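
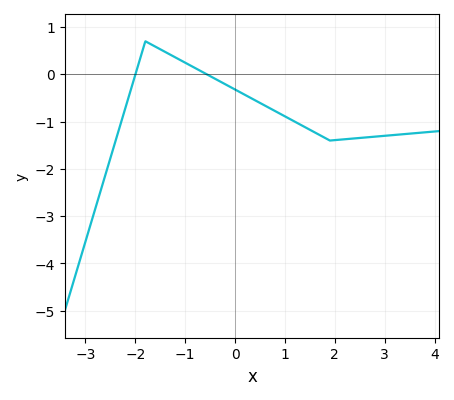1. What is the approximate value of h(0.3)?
-0.492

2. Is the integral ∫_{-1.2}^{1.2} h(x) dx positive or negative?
negative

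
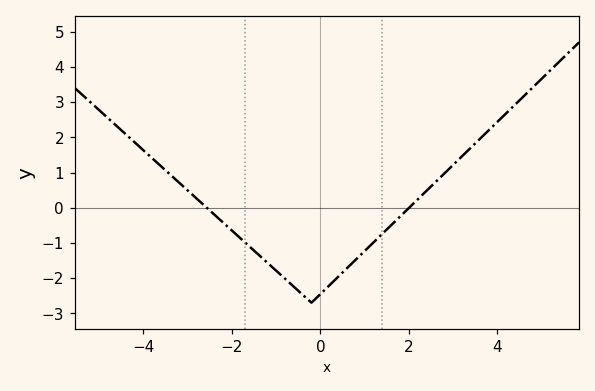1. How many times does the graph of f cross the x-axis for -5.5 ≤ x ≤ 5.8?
2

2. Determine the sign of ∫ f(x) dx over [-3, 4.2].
negative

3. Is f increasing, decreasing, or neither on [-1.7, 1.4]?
neither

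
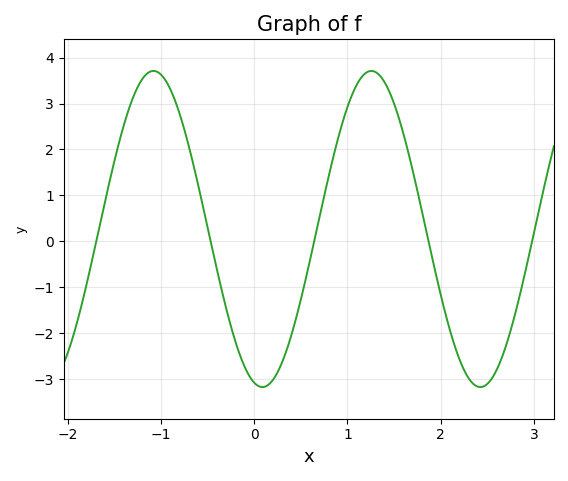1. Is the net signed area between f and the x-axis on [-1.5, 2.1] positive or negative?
positive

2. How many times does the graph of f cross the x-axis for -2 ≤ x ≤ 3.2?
5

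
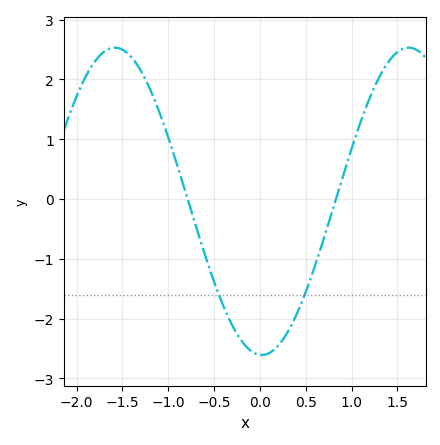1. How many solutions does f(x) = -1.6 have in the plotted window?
2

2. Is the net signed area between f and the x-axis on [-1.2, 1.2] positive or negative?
negative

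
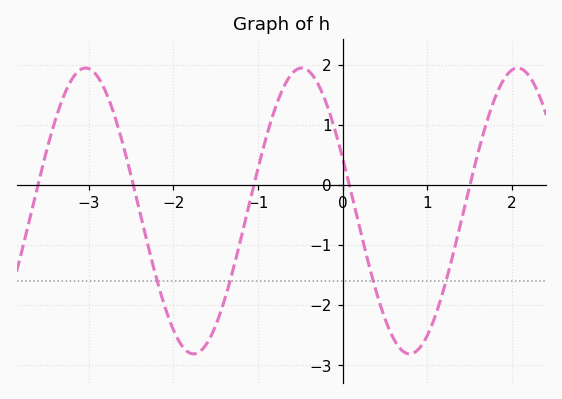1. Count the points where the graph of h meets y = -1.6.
4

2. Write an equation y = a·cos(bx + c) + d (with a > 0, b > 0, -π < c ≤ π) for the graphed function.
y = 2.38cos(2.46x + 1.19) - 0.43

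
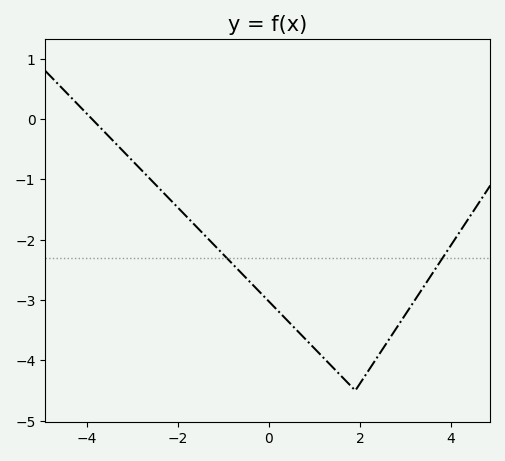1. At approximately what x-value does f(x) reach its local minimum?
1.9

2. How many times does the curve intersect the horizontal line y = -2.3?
2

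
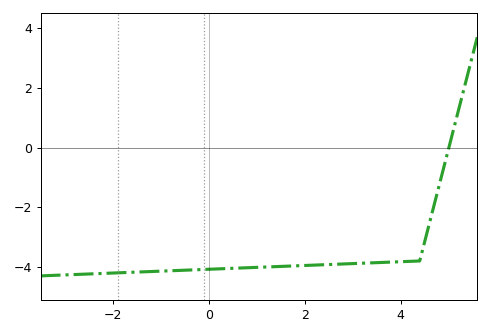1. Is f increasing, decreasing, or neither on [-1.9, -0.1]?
increasing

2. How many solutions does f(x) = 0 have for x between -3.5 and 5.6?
1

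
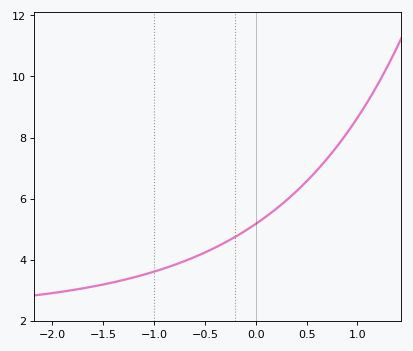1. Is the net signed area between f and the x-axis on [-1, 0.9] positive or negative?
positive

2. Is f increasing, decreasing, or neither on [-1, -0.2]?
increasing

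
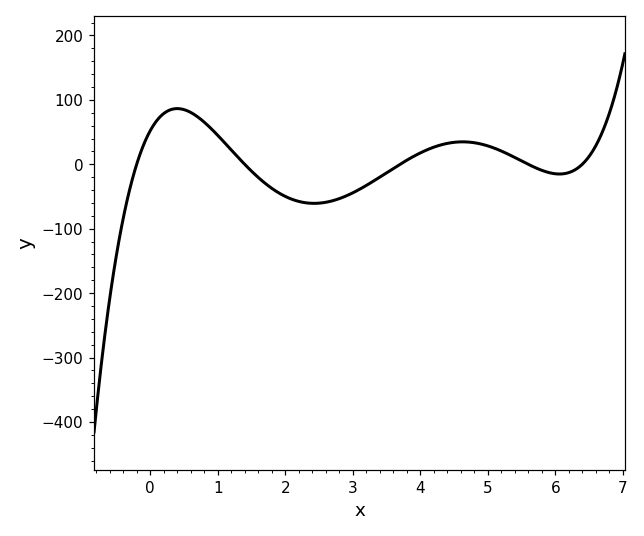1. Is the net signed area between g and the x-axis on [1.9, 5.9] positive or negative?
negative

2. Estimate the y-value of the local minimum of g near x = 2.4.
-60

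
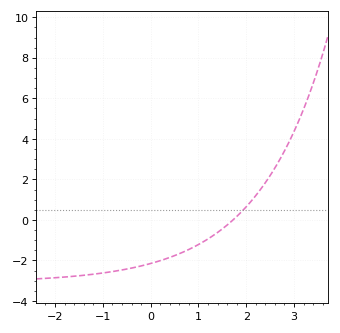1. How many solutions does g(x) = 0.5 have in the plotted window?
1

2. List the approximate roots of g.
1.7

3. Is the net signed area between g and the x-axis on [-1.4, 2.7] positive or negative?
negative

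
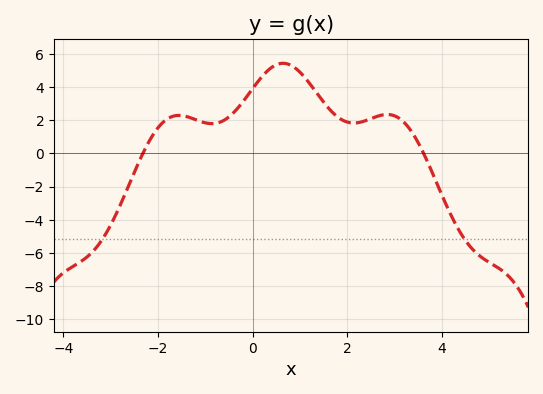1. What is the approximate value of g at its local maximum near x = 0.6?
5.4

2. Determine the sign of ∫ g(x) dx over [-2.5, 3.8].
positive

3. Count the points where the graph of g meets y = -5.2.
2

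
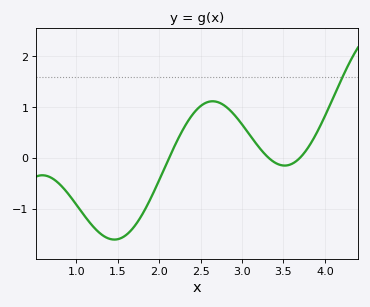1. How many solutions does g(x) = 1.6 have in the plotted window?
1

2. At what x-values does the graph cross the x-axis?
2.1, 3.3, 3.7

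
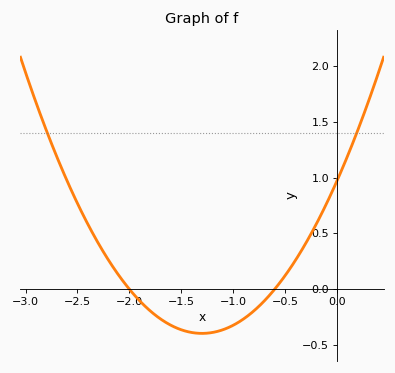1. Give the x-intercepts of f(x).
-2, -0.6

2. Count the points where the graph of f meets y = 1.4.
2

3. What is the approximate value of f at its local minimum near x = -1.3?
-0.4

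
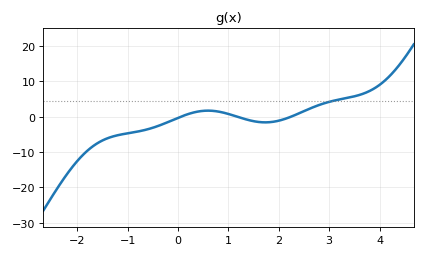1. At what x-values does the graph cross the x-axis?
0.1, 1.2, 2.2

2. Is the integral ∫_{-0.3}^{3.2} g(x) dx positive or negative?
positive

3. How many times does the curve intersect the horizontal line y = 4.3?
1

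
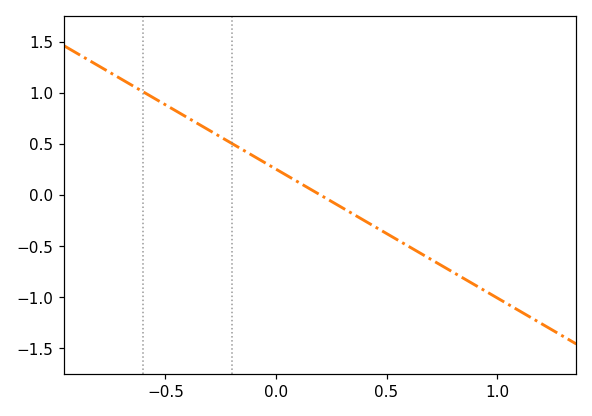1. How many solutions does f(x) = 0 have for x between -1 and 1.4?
1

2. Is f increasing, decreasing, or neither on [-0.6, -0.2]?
decreasing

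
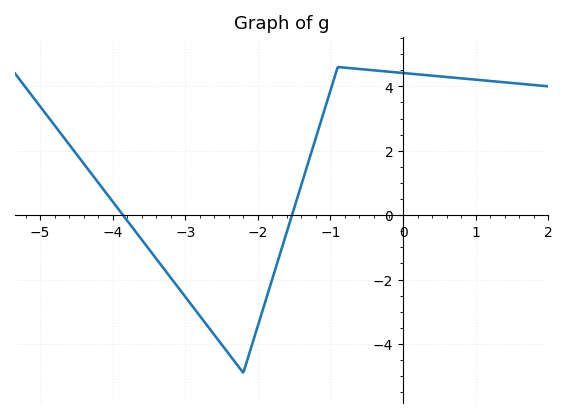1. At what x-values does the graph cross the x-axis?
-3.86, -1.53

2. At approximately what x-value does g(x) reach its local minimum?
-2.2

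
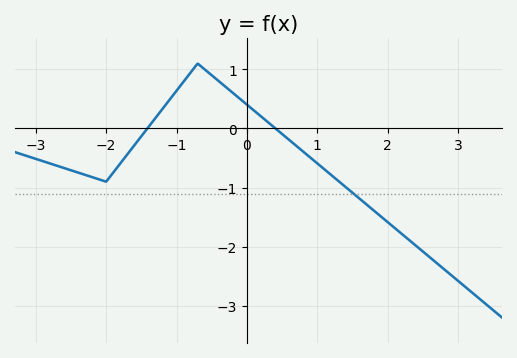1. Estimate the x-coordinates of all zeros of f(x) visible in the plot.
-1.4, 0.4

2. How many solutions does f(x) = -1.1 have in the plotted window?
1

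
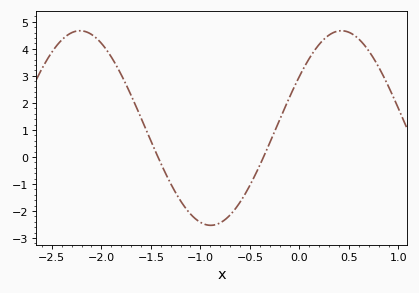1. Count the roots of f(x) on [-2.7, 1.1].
2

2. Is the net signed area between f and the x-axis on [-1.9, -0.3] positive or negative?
negative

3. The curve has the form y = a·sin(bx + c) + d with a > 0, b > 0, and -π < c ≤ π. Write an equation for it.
y = 3.6sin(2.38x + 0.56) + 1.07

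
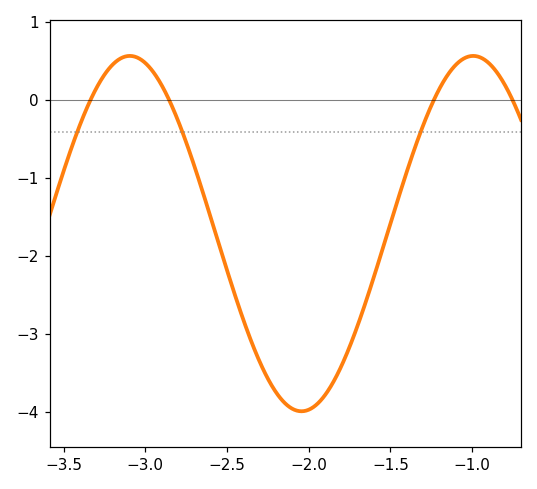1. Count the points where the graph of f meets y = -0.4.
3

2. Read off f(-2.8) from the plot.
-0.261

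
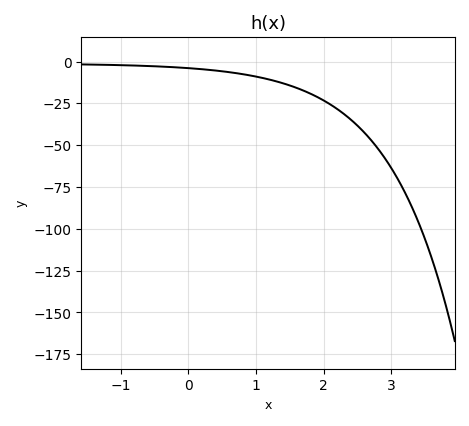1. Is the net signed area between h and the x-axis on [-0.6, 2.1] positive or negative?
negative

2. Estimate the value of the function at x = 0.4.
-6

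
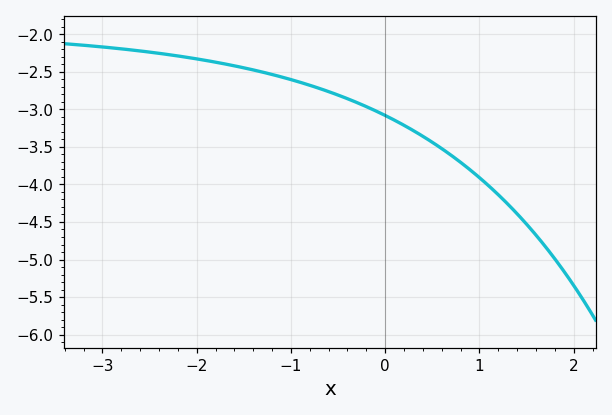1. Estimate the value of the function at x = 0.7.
-3.61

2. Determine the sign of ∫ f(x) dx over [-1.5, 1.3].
negative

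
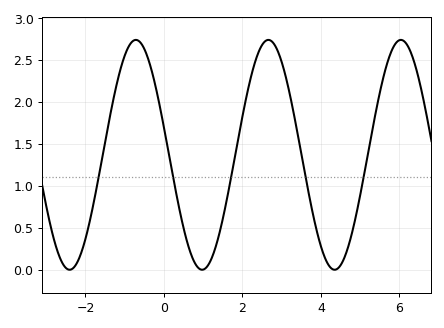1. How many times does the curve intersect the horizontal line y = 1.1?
5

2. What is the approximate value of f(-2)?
0.35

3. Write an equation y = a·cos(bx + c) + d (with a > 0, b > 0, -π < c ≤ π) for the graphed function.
y = 1.37cos(1.9x + 1.3) + 1.37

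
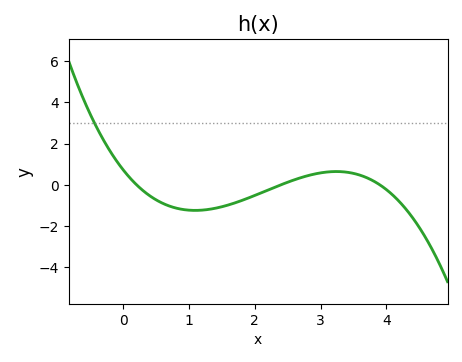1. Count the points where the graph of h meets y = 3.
1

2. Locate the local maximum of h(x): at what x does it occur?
3.2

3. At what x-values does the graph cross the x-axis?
0.2, 2.4, 3.9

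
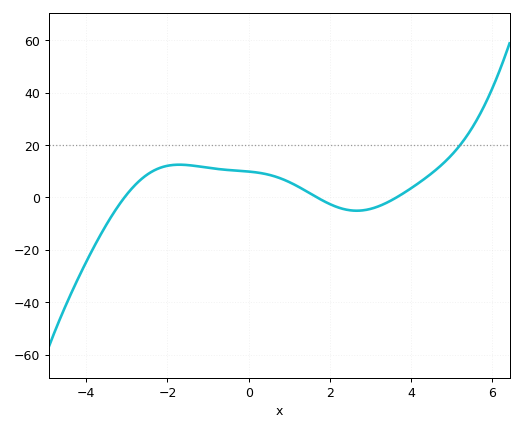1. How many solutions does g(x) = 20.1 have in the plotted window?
1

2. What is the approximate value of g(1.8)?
0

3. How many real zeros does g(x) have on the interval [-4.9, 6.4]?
3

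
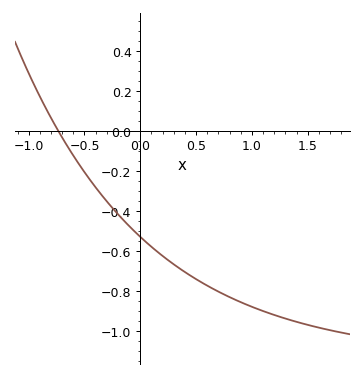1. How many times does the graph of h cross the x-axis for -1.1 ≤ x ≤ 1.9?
1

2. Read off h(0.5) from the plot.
-0.74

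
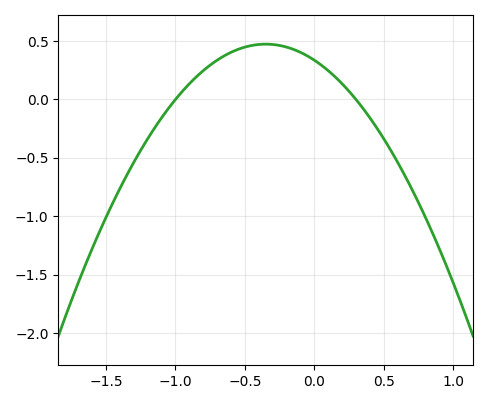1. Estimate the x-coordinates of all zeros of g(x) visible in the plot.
-1, 0.3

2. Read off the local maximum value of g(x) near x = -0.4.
0.473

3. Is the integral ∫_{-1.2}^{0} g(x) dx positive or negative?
positive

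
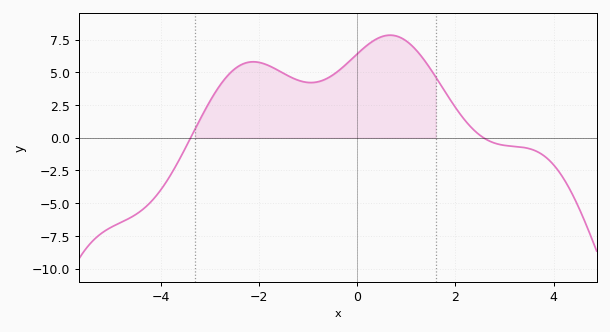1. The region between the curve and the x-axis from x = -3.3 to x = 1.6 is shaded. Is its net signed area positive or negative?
positive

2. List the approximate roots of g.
-3.39, 2.57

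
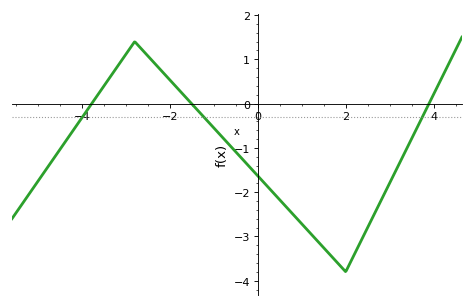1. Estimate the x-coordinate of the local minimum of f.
2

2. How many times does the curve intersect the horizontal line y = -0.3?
3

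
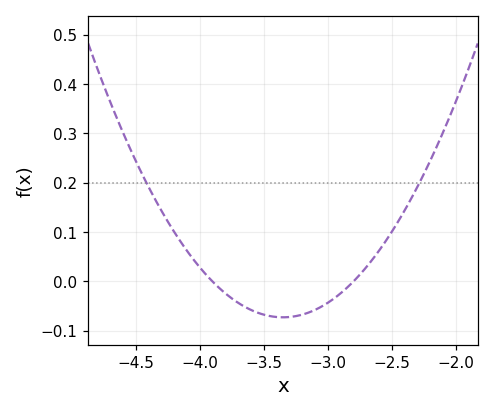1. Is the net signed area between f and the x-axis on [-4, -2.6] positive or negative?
negative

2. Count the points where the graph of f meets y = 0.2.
2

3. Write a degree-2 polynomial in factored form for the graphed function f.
y = 0.24(x + 3.9)(x + 2.8)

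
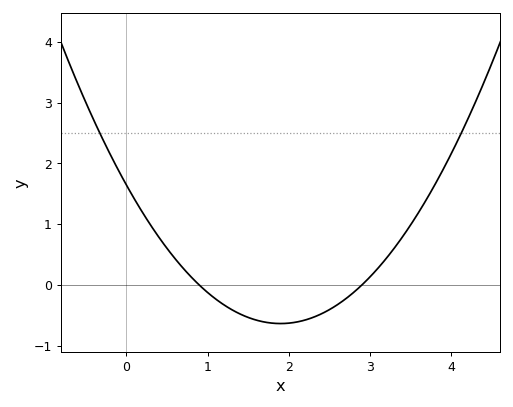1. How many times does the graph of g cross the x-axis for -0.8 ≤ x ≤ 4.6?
2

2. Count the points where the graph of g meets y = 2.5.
2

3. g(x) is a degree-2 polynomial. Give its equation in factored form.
y = 0.63(x - 0.9)(x - 2.9)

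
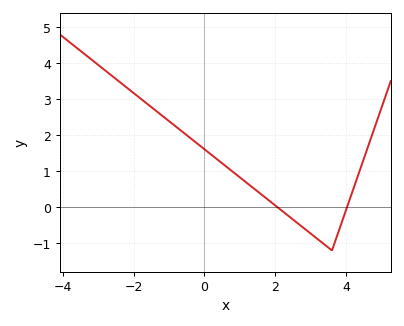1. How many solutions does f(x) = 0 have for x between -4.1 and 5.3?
2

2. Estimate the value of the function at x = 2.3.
-0.186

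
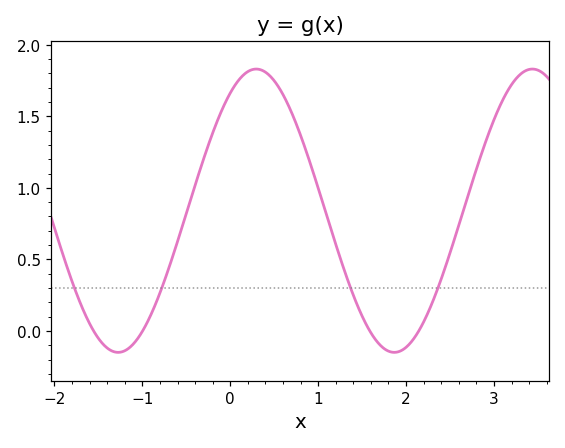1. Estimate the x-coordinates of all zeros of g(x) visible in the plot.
-1.6, -1, 1.6, 2.1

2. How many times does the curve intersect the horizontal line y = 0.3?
4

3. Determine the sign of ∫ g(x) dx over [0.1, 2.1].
positive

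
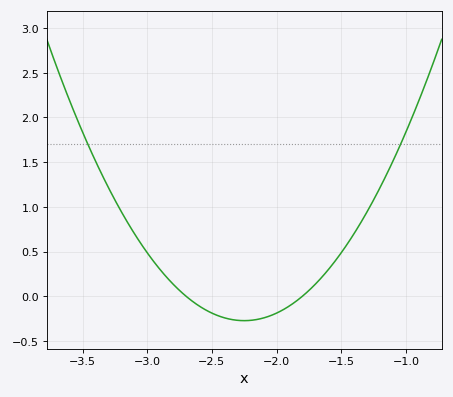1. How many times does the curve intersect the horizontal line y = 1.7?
2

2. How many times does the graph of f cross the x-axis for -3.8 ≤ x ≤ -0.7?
2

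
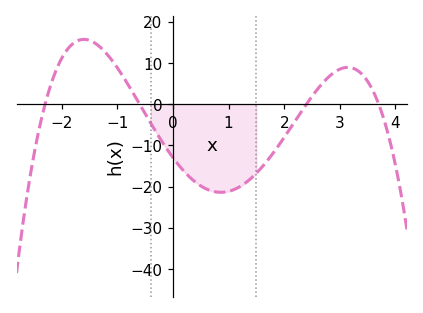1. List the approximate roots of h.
-2.3, -0.6, 2.4, 3.7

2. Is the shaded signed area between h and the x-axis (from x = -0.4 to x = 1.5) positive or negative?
negative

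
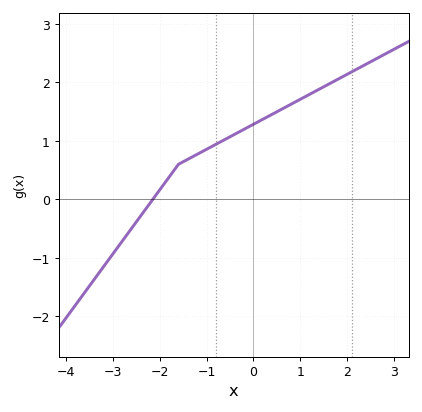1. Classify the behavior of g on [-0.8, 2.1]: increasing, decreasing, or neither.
increasing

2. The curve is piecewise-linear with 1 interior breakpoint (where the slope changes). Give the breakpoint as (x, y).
(-1.6, 0.6)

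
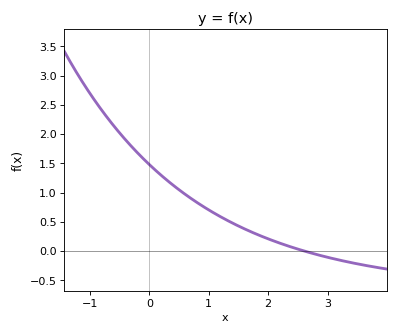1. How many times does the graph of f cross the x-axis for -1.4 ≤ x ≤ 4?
1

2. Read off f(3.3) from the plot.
-0.2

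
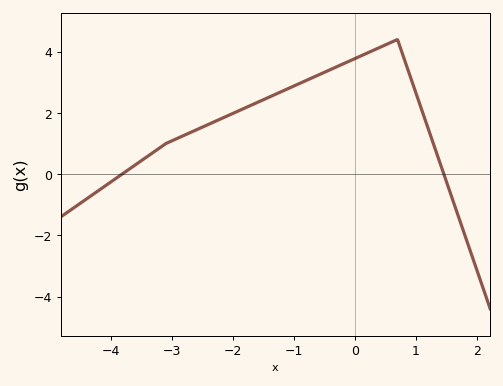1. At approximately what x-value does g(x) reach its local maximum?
0.698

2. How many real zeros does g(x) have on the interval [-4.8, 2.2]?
2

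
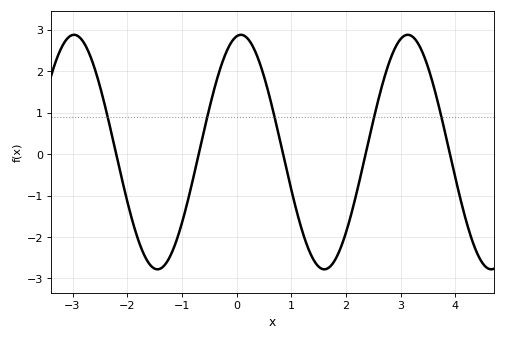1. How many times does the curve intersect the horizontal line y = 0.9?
5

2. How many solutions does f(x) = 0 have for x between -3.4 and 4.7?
5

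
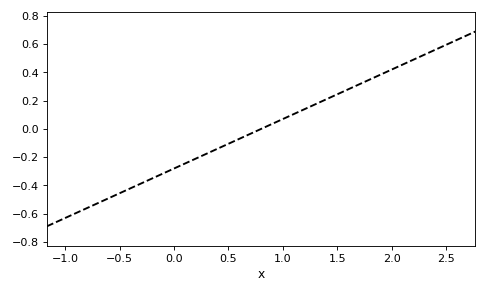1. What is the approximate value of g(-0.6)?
-0.49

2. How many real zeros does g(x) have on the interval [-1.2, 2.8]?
1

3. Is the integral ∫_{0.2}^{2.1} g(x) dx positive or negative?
positive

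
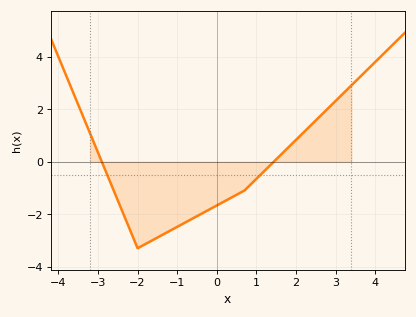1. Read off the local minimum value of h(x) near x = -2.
-3.3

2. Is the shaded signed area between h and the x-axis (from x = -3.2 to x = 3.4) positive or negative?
negative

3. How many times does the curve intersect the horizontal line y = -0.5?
2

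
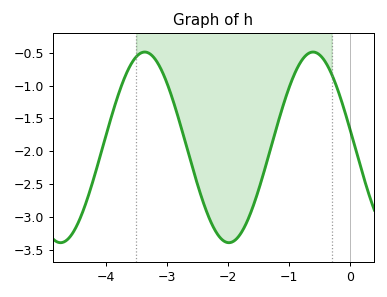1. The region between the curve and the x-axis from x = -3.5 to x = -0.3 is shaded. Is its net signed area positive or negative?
negative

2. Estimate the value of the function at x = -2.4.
-2.78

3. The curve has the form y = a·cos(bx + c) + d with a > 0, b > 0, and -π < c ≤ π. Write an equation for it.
y = 1.45cos(2.28x + 1.38) - 1.94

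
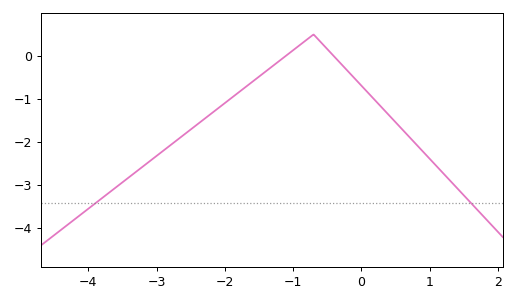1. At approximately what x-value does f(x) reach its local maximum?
-0.7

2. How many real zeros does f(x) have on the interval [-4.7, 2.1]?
2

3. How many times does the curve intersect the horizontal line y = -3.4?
2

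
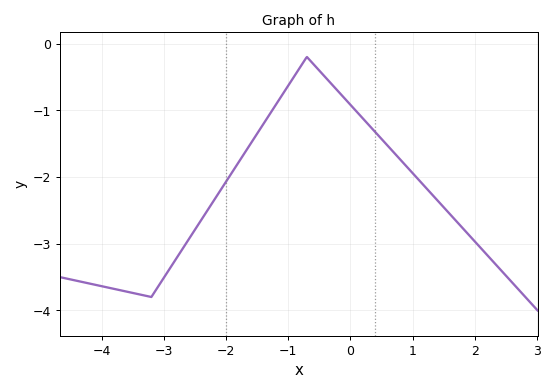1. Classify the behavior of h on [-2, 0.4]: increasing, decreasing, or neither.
neither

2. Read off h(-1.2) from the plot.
-0.92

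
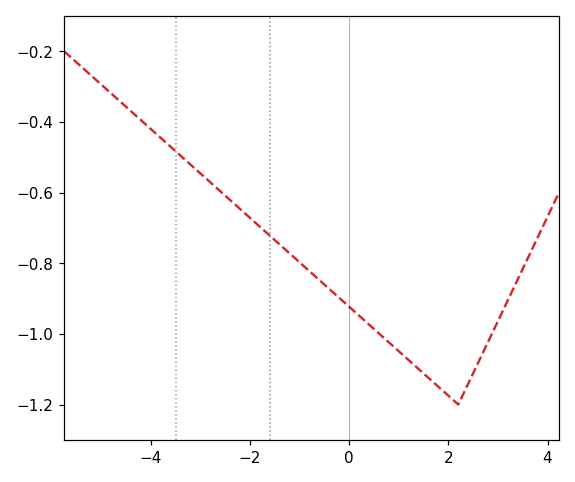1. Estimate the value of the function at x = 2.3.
-1.17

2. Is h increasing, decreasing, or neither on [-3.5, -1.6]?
decreasing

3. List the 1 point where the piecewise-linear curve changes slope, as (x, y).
(2.2, -1.2)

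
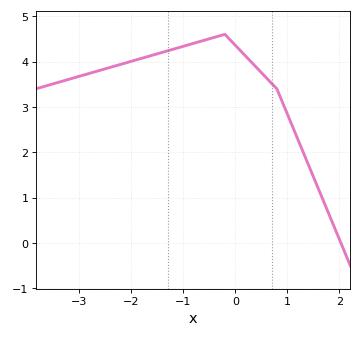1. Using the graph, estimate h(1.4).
1.74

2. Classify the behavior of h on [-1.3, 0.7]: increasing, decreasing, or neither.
neither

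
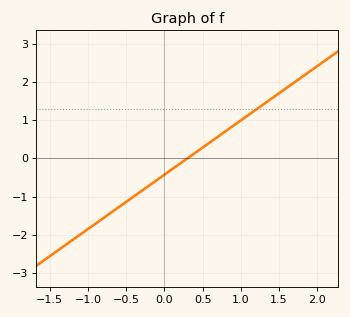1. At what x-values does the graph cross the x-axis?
0.3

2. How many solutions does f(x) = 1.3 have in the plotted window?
1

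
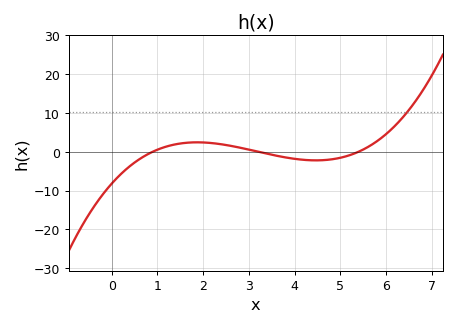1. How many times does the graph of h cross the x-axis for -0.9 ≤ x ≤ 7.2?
3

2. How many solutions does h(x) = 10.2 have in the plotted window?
1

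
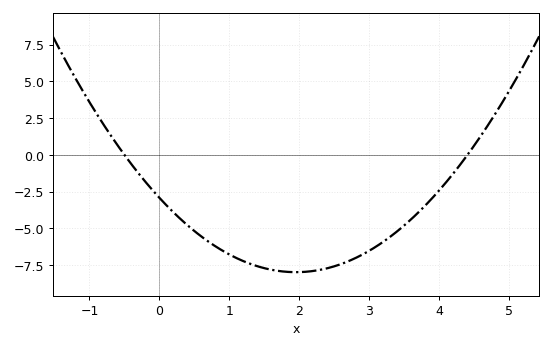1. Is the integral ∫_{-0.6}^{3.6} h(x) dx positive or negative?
negative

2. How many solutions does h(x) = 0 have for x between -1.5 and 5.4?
2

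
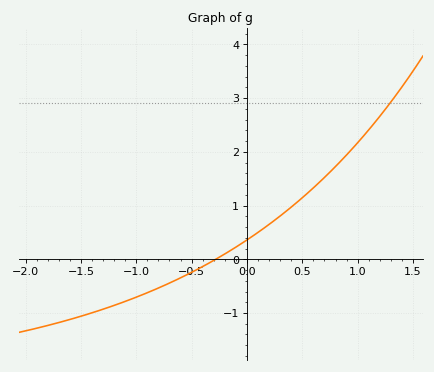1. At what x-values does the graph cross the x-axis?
-0.282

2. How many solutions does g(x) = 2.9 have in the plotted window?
1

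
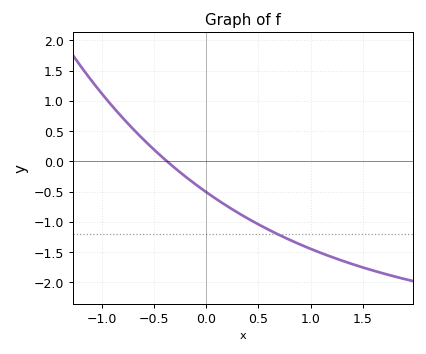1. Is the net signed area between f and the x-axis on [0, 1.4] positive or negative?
negative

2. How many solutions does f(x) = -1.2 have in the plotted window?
1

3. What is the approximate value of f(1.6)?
-1.8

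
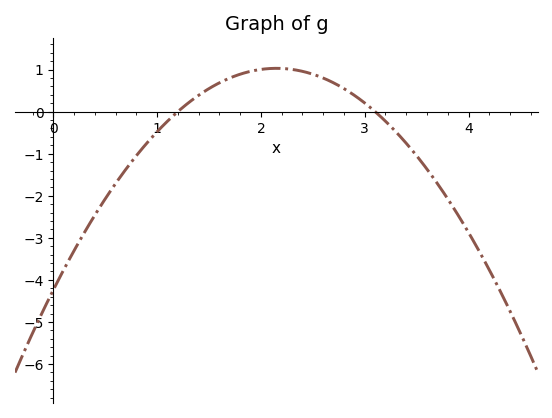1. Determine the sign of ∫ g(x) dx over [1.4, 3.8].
positive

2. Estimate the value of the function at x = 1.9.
1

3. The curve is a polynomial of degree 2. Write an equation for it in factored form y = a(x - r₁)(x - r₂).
y = -1.14(x - 1.2)(x - 3.1)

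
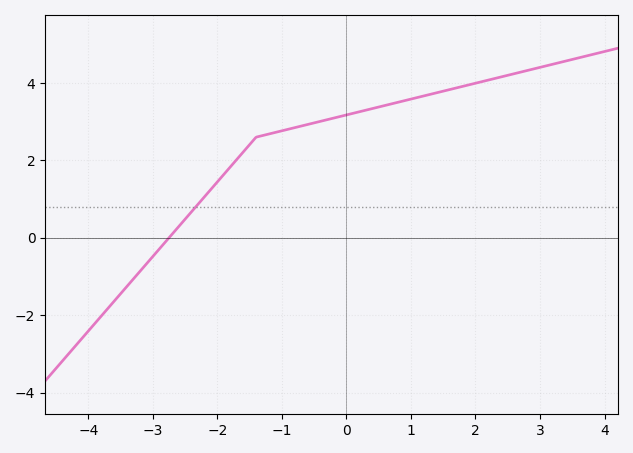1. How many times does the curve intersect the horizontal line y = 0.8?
1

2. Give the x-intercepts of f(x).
-2.8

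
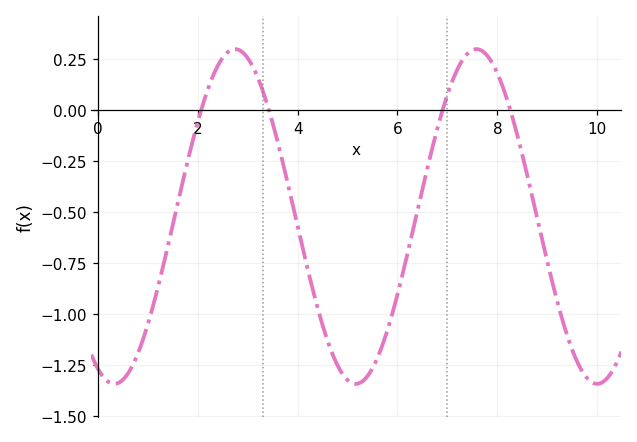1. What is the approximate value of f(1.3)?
-0.771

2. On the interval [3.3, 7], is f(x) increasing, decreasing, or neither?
neither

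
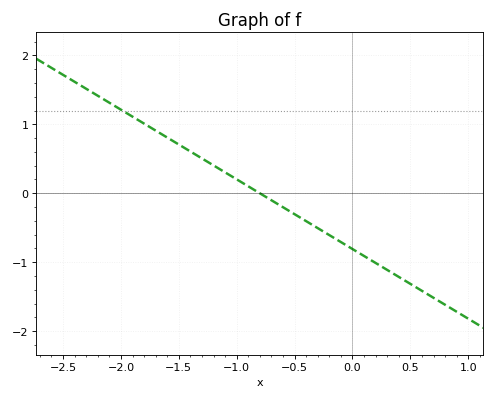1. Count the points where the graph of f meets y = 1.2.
1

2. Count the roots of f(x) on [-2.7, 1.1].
1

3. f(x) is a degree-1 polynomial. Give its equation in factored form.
y = -1.01(x + 0.8)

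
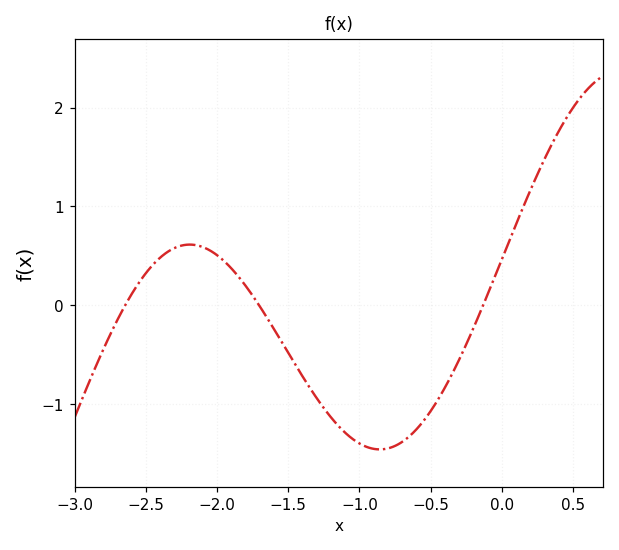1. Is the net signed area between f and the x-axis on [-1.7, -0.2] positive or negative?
negative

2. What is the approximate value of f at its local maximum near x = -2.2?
0.6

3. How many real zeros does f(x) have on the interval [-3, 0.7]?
3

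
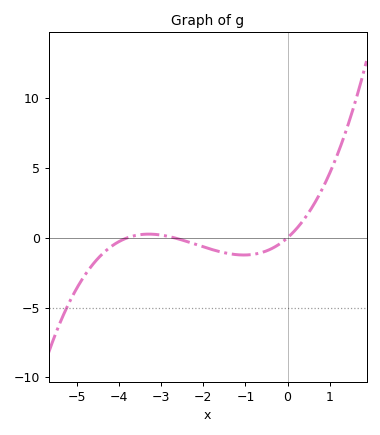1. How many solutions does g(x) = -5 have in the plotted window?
1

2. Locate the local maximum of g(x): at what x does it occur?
-3.2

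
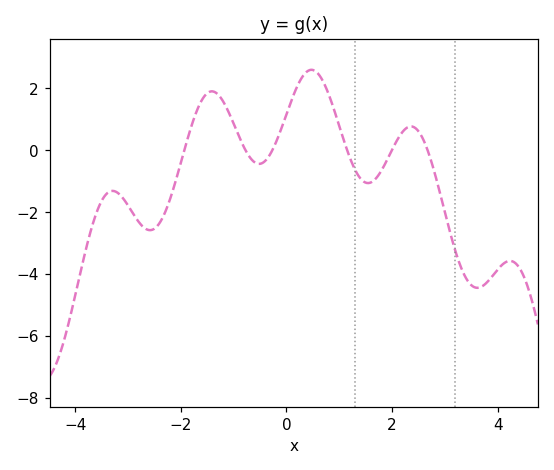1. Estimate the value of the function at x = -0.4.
-0.34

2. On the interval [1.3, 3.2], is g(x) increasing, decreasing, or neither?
neither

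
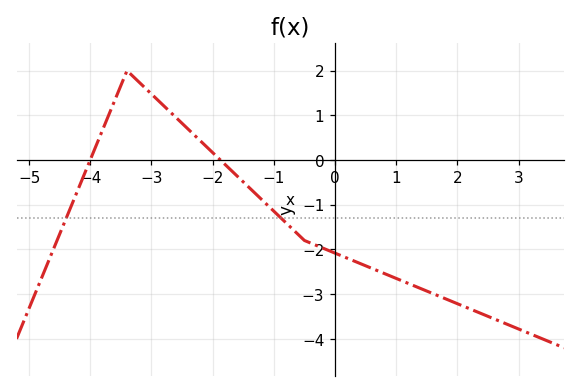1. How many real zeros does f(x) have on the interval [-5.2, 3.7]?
2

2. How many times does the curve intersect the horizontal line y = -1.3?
2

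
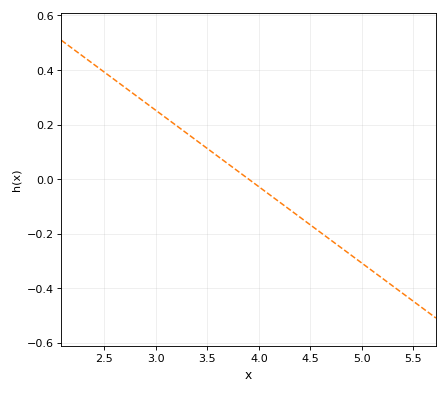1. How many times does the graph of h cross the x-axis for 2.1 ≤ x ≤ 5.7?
1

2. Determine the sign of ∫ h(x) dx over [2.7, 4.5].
positive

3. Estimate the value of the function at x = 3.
0.252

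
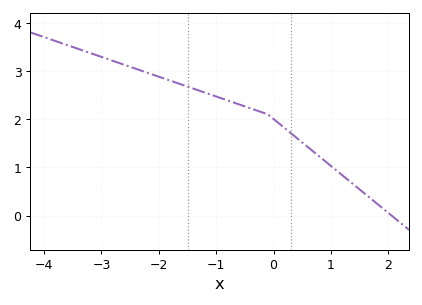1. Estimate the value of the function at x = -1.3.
2.59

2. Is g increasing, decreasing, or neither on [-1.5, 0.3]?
decreasing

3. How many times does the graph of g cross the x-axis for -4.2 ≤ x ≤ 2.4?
1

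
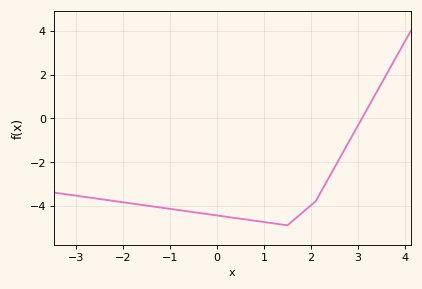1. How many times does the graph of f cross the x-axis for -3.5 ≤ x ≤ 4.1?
1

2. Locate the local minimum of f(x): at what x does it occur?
1.5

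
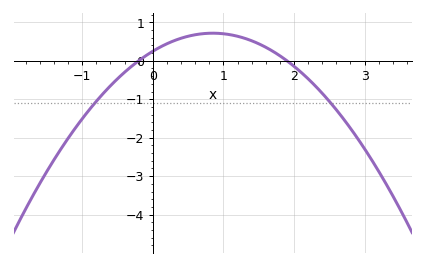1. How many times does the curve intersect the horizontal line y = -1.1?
2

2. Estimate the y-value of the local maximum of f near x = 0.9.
0.717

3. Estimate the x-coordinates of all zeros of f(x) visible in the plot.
-0.2, 1.9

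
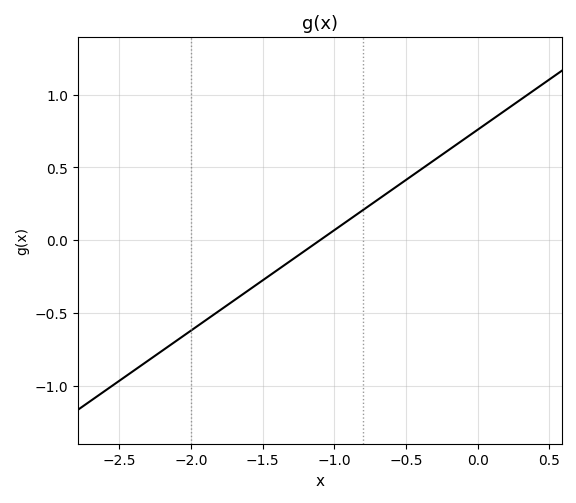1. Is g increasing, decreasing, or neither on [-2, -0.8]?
increasing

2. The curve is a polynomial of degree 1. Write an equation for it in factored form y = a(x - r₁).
y = 0.69(x + 1.1)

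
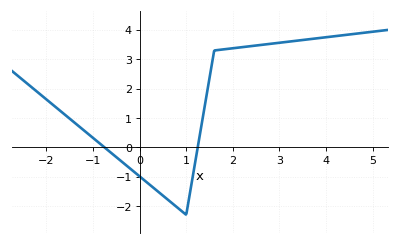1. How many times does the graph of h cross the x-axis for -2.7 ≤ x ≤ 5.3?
2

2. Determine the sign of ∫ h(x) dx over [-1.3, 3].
positive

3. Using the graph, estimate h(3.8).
3.71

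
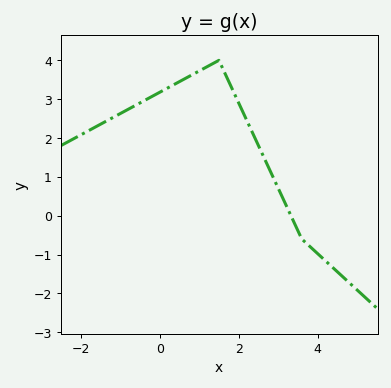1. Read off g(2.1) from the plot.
2.69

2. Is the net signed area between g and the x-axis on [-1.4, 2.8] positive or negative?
positive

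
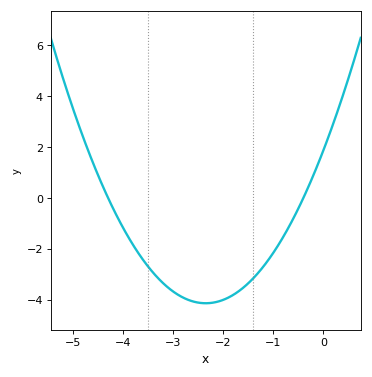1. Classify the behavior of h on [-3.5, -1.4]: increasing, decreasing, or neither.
neither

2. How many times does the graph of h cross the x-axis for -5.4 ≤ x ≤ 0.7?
2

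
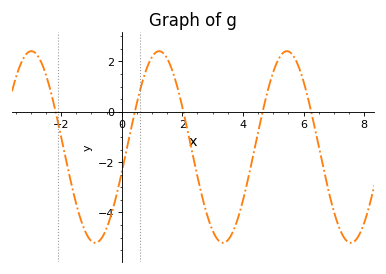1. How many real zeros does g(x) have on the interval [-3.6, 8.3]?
5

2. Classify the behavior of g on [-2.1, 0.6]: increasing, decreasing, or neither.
neither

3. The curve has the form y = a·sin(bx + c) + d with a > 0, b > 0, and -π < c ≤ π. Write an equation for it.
y = 3.81sin(1.49x - 0.27) - 1.4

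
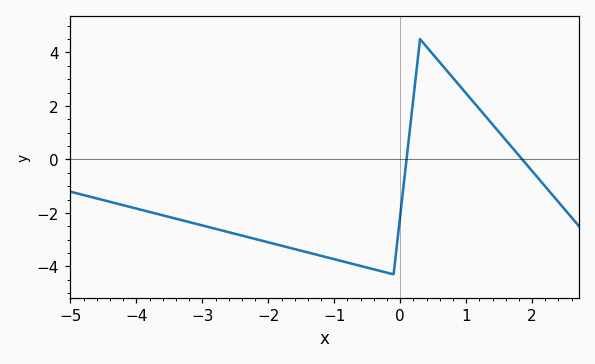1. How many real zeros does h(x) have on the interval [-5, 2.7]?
2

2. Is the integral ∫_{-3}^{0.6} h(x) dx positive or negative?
negative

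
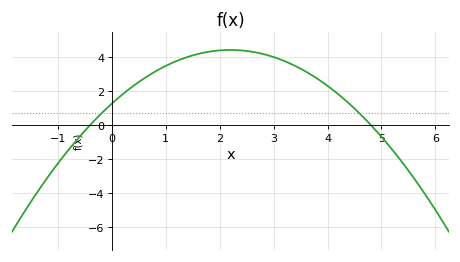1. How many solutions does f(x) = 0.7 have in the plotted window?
2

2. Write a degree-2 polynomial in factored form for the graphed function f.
y = -0.65(x + 0.4)(x - 4.8)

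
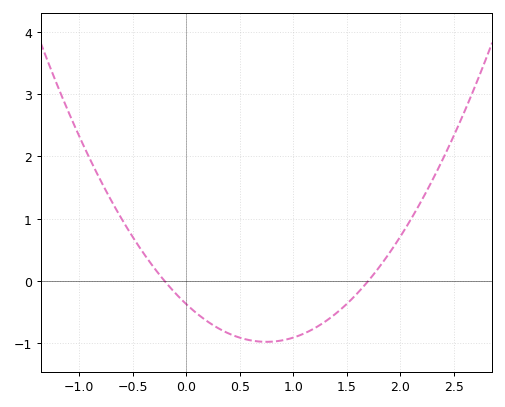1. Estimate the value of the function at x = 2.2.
1.3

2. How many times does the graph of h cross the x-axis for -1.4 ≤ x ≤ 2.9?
2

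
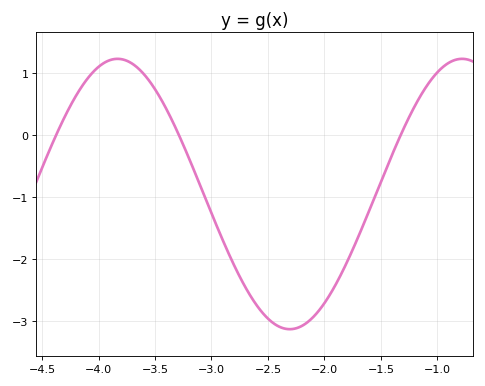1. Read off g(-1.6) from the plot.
-1.2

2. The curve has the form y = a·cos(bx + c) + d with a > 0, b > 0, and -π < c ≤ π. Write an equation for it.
y = 2.18cos(2.06x + 1.61) - 0.95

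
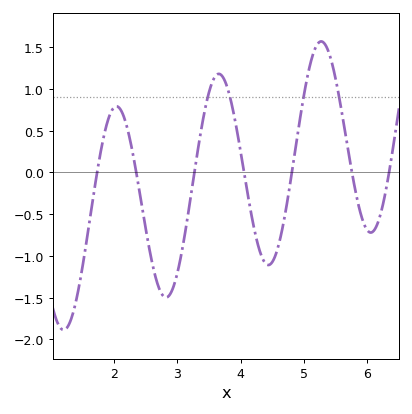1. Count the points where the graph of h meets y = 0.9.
4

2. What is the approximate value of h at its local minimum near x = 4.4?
-1.1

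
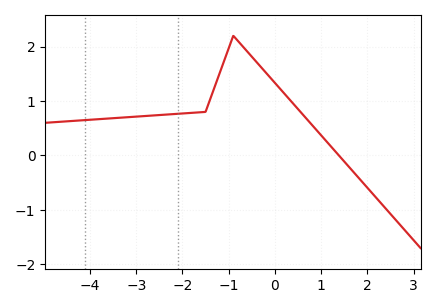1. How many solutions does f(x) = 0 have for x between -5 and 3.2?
1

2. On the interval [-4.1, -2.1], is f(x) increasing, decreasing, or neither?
increasing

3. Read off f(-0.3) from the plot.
1.6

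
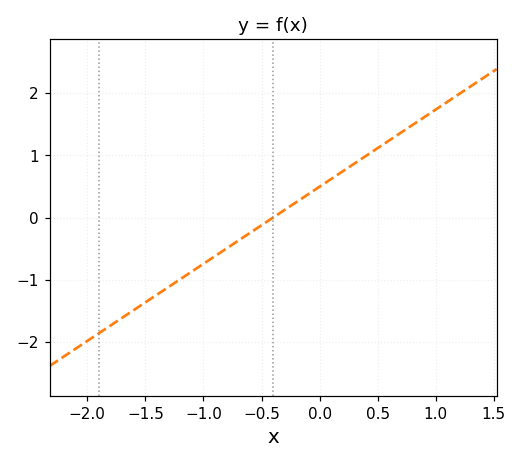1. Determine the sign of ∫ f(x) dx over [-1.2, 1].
positive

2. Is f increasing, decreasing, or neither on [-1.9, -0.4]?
increasing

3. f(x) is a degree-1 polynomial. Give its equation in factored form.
y = 1.24(x + 0.4)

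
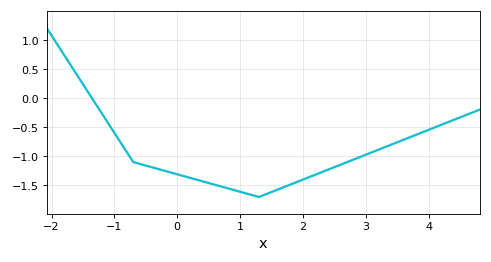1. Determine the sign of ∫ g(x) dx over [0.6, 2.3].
negative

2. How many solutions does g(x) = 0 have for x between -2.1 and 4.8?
1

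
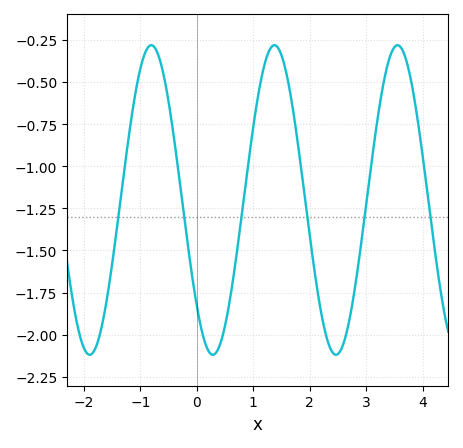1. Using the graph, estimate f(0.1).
-2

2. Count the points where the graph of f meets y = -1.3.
6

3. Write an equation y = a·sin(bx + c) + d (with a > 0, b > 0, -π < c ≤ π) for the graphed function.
y = 0.92sin(2.9x - 2.4) - 1.2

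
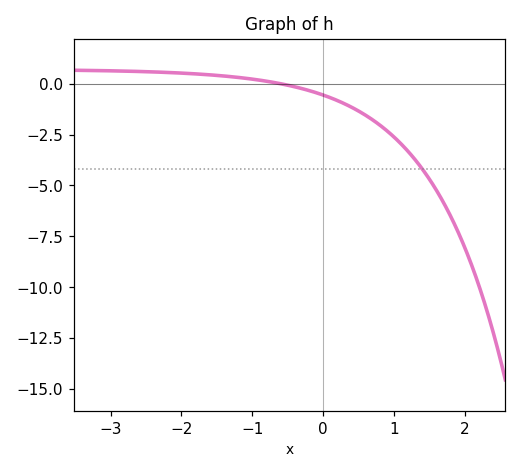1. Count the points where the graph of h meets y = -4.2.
1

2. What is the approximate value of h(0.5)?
-1.35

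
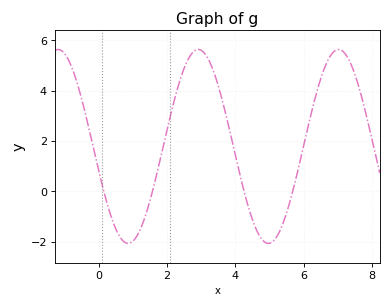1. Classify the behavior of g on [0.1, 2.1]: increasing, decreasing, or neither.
neither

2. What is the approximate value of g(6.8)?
5.4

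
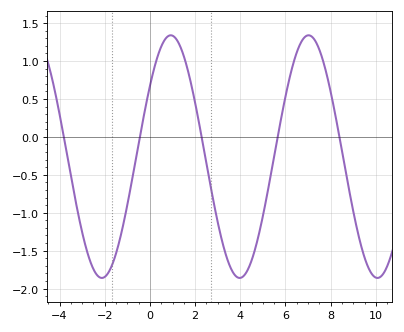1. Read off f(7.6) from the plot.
1.06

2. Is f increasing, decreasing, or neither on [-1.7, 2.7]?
neither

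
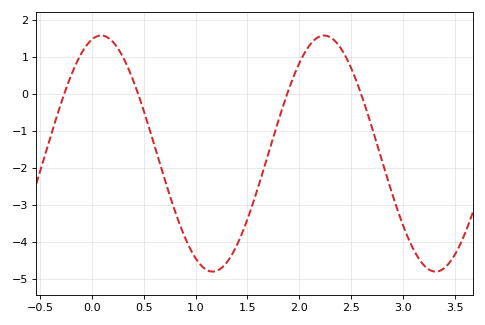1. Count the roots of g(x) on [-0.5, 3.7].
4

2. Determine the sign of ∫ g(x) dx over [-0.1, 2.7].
negative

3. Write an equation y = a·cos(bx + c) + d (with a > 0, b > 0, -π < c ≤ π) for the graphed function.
y = 3.2cos(2.92x - 0.262) - 1.61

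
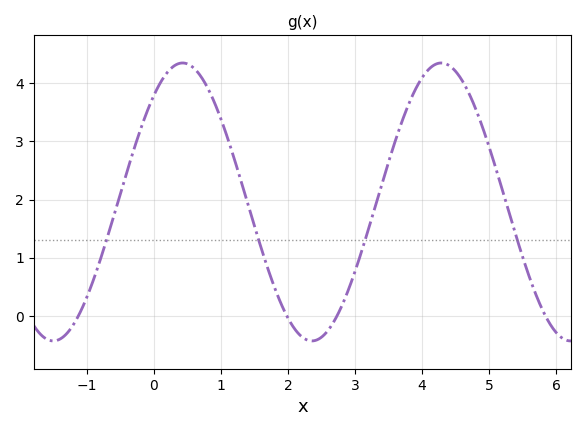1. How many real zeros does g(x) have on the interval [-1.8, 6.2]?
4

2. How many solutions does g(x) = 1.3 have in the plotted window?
4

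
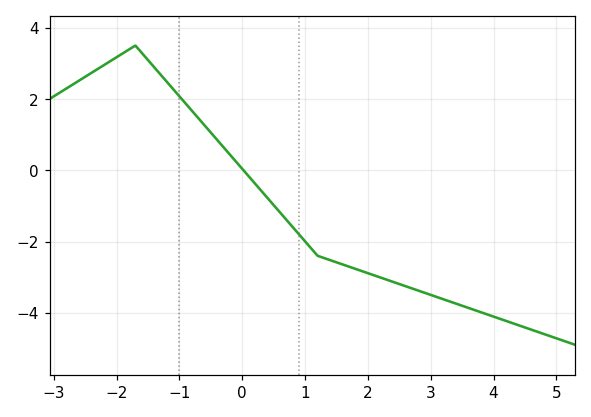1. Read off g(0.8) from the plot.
-1.59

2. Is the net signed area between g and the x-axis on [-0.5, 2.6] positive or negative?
negative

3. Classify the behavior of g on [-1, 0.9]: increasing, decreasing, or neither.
decreasing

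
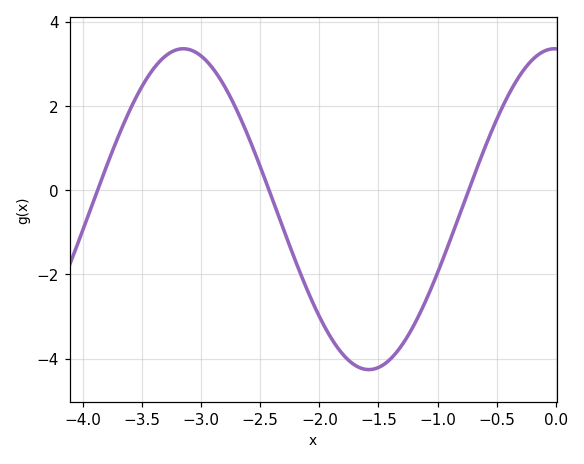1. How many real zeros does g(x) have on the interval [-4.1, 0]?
3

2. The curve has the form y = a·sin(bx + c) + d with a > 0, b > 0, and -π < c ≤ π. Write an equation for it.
y = 3.81sin(2x + 1.6) - 0.45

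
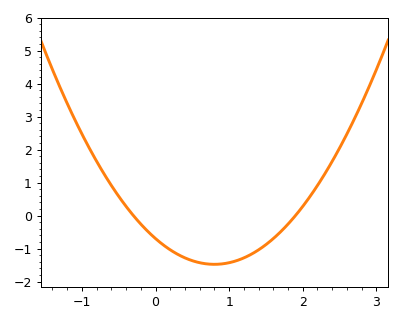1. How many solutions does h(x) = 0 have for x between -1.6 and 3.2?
2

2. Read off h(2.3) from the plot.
1.27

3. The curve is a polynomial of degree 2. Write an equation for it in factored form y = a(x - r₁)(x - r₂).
y = 1.22(x + 0.3)(x - 1.9)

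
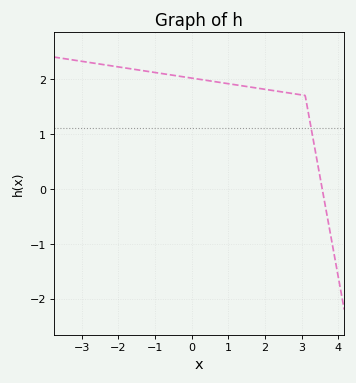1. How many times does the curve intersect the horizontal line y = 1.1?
1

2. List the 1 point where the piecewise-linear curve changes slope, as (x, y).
(3.1, 1.7)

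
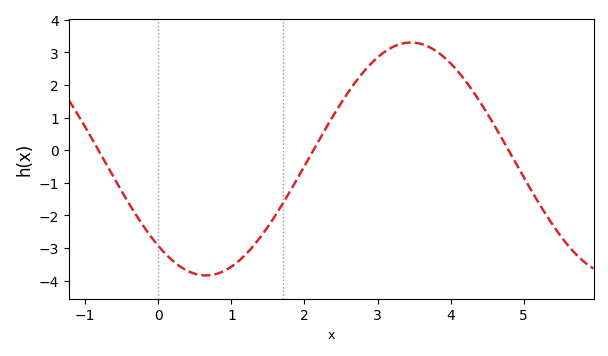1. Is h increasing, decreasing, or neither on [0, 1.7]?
neither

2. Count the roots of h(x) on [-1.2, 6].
3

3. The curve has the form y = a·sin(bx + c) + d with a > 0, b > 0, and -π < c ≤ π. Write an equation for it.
y = 3.57sin(1.12x - 2.3) - 0.27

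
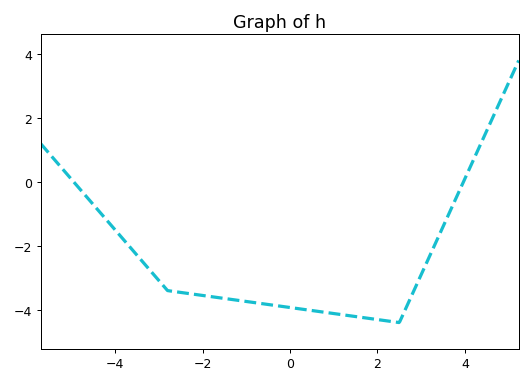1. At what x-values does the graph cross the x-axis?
-5, 4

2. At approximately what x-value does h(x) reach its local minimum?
2.4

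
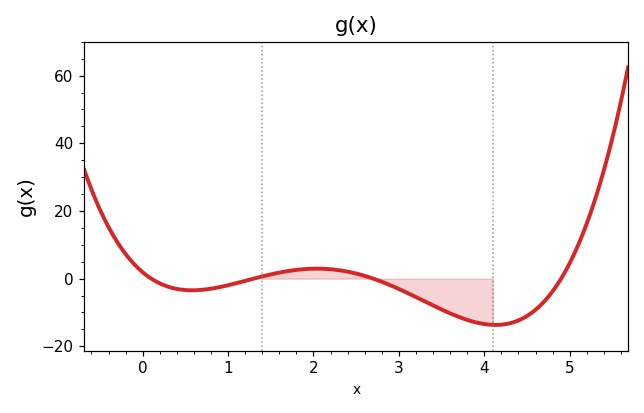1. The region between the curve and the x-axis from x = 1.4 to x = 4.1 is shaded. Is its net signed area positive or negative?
negative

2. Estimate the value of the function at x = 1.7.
2.23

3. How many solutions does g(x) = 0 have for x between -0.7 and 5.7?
4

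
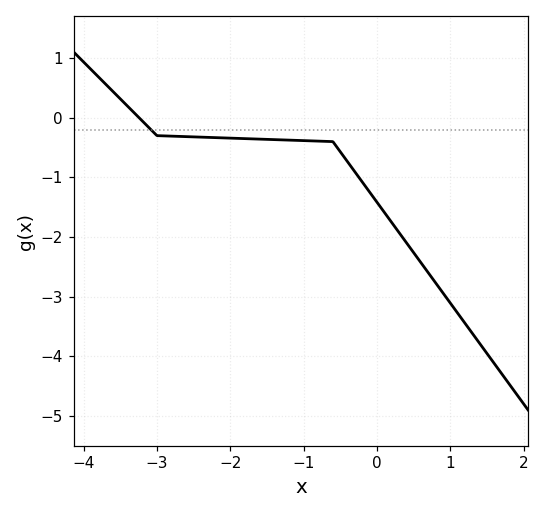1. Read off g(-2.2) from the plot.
-0.333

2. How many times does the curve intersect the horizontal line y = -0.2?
1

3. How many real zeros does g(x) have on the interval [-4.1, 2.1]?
1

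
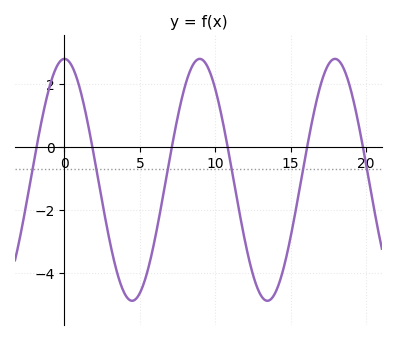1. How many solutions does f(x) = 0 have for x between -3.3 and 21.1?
6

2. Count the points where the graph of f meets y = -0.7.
6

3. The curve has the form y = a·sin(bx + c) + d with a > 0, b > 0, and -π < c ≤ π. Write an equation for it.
y = 3.85sin(0.7x + 1.6) - 1.05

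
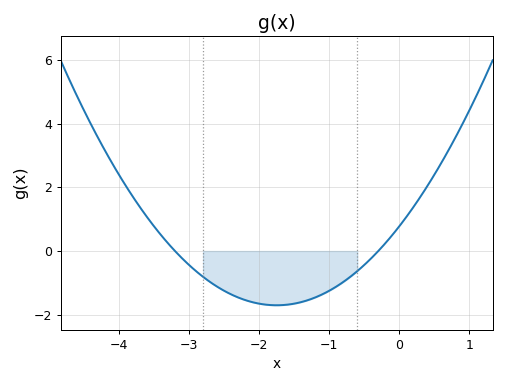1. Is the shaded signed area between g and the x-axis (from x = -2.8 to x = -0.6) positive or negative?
negative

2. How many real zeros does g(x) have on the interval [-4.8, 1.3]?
2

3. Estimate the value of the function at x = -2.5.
-1.2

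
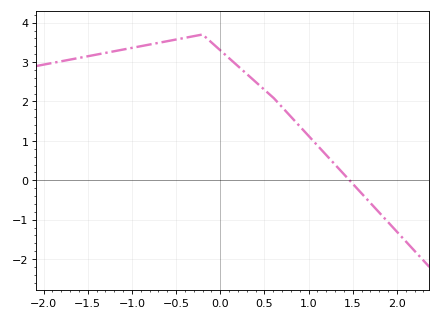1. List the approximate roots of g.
1.5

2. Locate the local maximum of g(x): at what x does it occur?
-0.2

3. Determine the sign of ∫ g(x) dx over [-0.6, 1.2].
positive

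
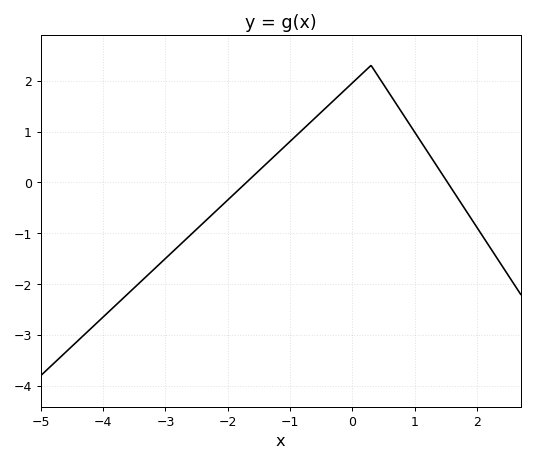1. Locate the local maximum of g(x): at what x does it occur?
0.4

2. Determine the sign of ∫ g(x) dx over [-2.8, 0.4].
positive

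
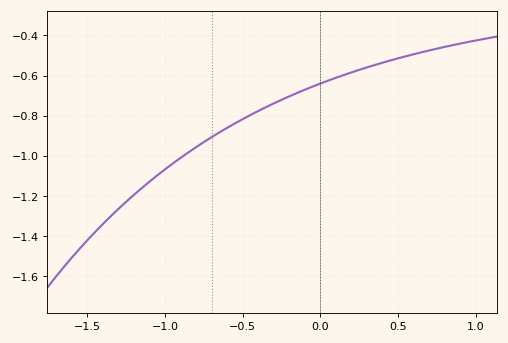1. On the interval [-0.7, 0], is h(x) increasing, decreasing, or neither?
increasing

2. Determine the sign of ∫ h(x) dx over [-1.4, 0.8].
negative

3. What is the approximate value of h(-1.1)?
-1.13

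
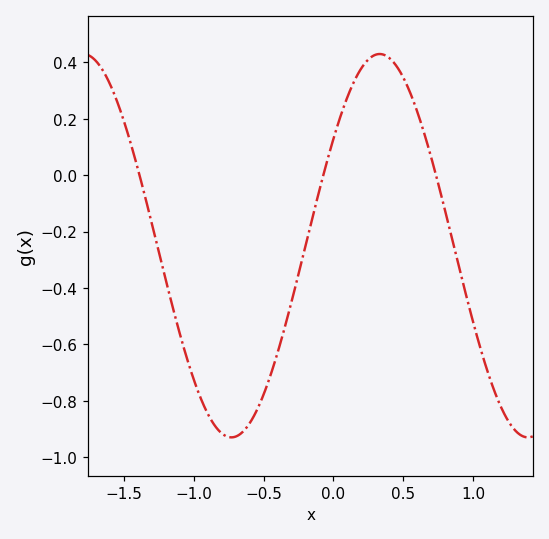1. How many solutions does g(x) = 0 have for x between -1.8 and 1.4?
3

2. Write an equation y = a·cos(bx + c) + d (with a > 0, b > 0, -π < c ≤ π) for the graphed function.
y = 0.68cos(2.96x - 0.982) - 0.25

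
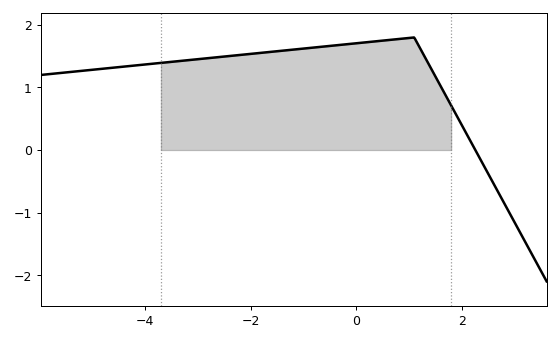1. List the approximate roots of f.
2.26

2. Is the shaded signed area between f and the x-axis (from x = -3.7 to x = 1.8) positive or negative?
positive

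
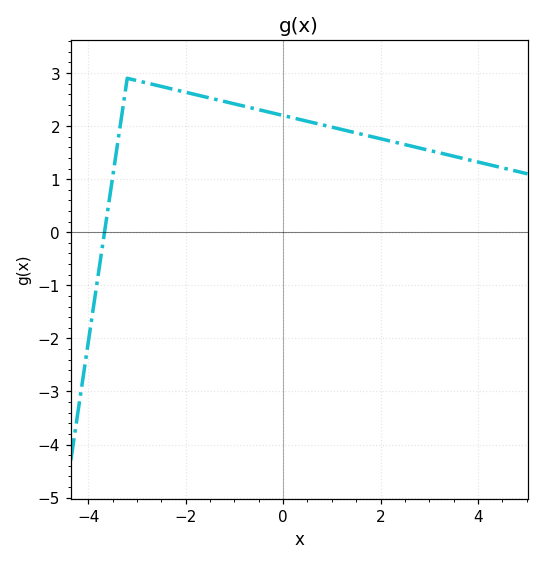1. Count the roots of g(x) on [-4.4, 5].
1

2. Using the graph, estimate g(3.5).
1.4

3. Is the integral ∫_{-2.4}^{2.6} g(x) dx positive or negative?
positive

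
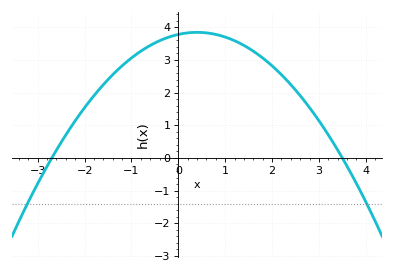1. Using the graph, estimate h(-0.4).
3.6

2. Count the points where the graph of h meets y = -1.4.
2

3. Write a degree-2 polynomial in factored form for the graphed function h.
y = -0.4(x + 2.7)(x - 3.5)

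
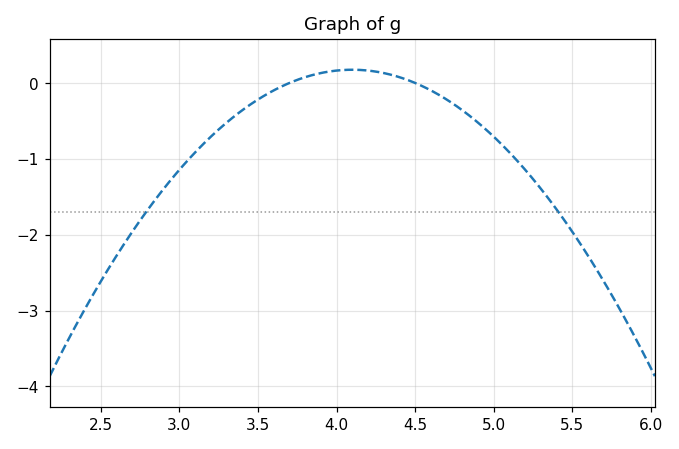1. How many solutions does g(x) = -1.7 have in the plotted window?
2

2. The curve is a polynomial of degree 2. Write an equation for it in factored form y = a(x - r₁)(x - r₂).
y = -1.09(x - 3.7)(x - 4.5)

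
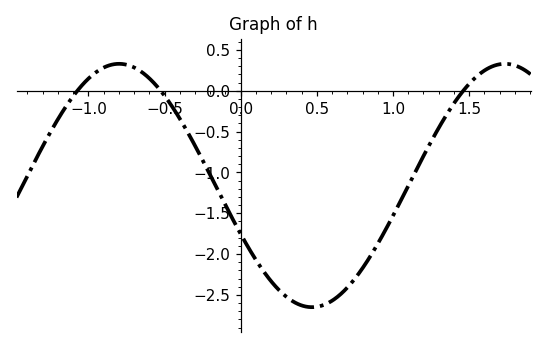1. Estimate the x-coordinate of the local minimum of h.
0.468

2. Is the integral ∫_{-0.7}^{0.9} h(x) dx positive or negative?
negative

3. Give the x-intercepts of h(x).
-1.07, -0.525, 1.46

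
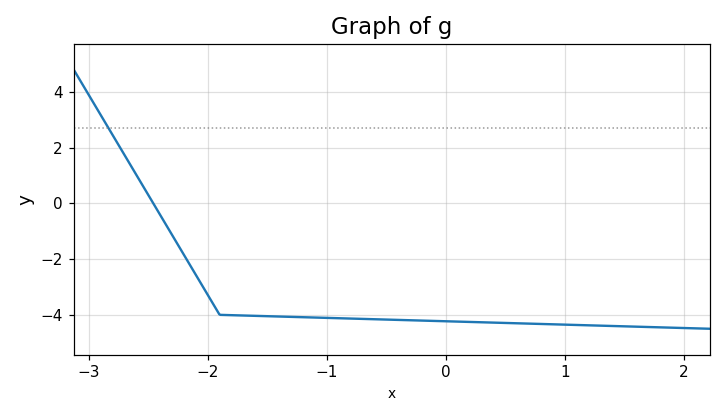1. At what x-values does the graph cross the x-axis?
-2.5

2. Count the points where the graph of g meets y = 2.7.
1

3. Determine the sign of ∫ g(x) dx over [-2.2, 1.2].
negative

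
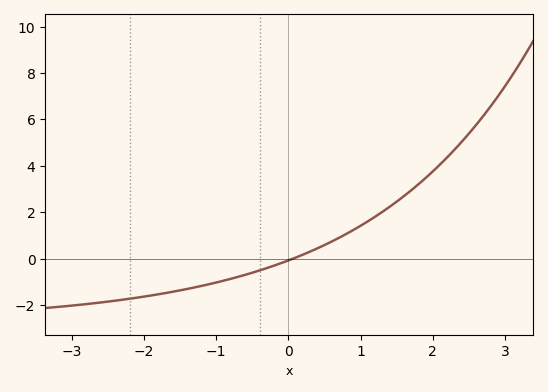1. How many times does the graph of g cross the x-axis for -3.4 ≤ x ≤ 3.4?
1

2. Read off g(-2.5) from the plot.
-1.8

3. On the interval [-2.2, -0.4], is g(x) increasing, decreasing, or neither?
increasing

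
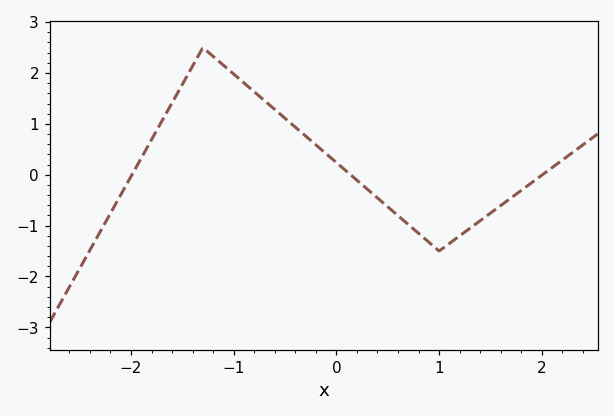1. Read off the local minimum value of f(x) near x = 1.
-1.5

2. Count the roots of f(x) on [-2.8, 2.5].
3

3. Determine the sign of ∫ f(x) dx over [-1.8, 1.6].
positive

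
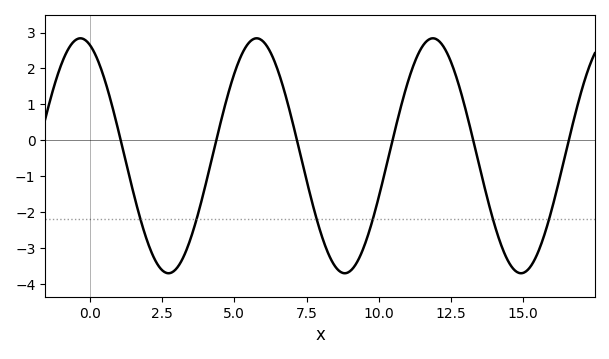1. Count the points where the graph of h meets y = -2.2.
6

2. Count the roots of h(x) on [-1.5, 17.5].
6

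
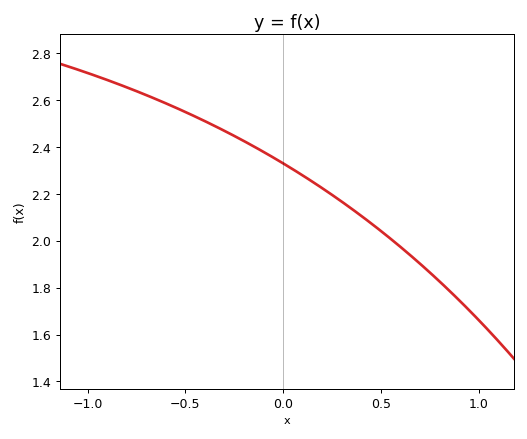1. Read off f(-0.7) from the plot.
2.62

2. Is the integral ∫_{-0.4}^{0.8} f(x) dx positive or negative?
positive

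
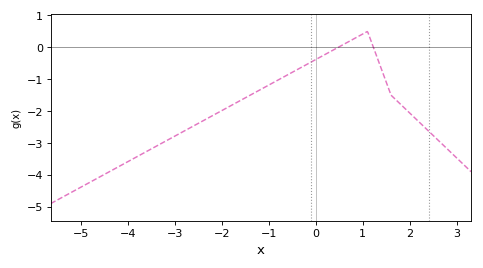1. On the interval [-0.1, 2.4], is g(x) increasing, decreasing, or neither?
neither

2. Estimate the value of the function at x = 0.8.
0.3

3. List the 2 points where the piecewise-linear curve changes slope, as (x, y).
(1.1, 0.5); (1.6, -1.5)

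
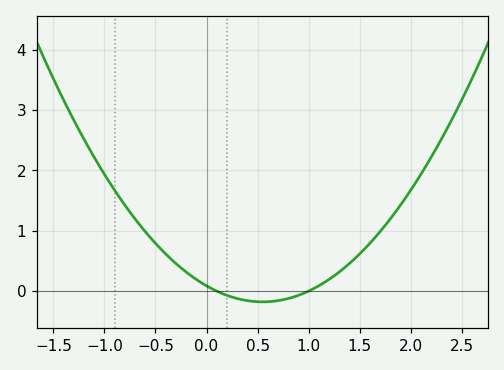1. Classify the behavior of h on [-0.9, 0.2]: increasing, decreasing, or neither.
decreasing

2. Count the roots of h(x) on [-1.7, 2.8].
2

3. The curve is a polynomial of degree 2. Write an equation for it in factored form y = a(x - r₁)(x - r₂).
y = 0.88(x - 0.1)(x - 1)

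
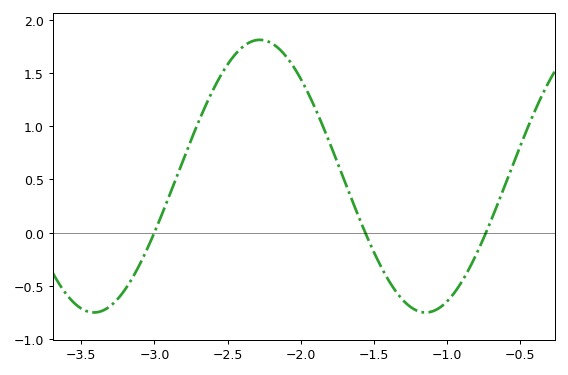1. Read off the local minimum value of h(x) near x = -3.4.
-0.75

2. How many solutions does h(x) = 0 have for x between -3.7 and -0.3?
3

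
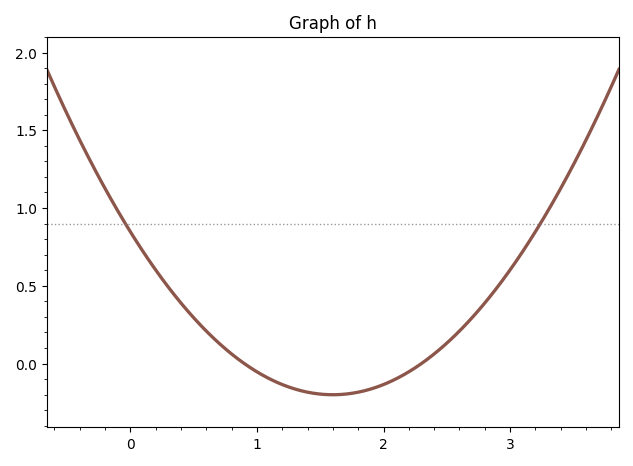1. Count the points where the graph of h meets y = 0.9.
2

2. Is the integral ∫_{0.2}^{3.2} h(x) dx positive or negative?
positive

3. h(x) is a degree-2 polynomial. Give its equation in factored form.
y = 0.41(x - 0.9)(x - 2.3)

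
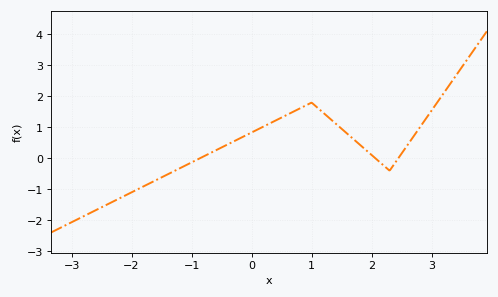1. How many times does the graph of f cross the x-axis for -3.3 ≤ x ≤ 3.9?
3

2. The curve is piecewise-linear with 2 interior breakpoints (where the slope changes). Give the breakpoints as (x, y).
(1, 1.8); (2.3, -0.4)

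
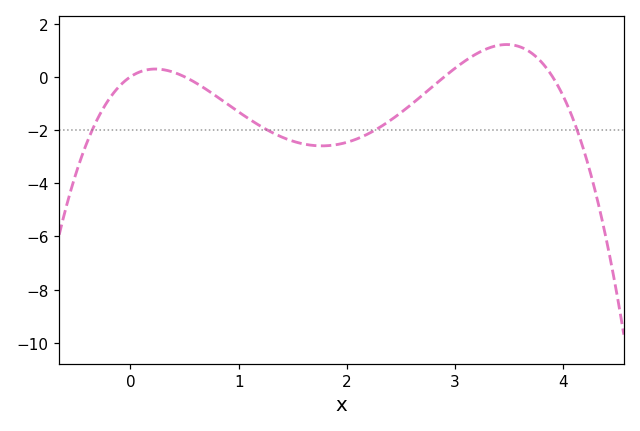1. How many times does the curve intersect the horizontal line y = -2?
4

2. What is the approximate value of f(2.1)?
-2.4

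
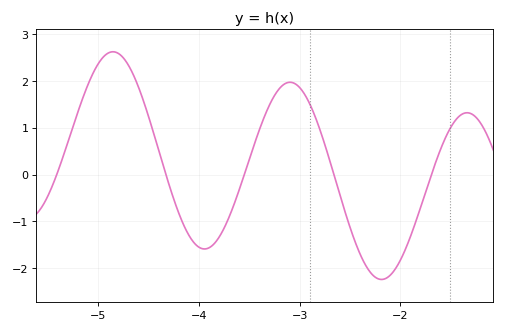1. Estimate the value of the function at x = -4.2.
-0.8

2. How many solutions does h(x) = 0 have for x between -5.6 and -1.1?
5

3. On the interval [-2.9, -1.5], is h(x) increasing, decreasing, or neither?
neither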